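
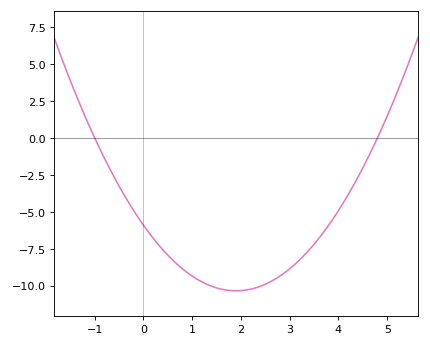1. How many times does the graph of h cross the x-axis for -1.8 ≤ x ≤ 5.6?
2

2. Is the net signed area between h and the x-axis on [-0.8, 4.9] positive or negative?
negative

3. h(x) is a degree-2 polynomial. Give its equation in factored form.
y = 1.23(x + 1)(x - 4.8)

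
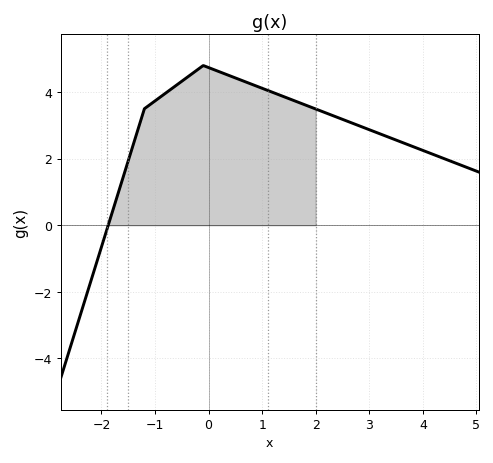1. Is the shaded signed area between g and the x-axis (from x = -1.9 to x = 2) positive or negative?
positive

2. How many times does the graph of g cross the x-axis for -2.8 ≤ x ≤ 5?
1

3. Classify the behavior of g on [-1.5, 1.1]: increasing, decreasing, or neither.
neither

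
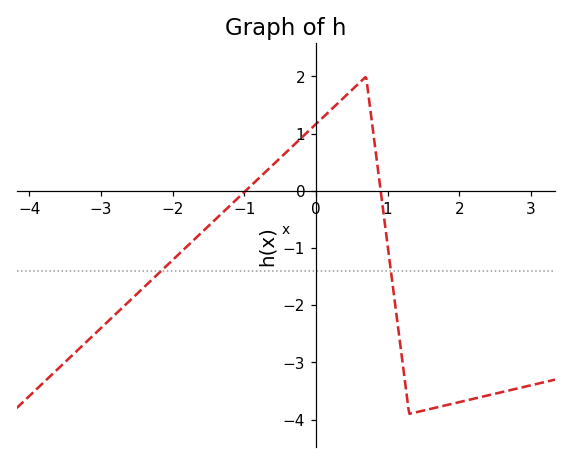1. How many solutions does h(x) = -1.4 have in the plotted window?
2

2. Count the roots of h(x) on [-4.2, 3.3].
2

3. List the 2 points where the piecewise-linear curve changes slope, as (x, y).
(0.7, 2); (1.3, -3.9)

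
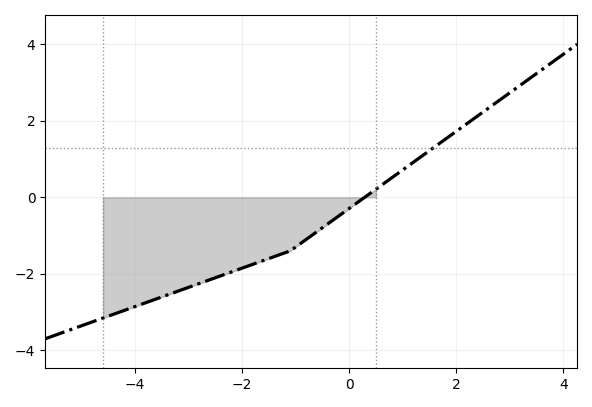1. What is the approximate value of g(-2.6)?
-2.15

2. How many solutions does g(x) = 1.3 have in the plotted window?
1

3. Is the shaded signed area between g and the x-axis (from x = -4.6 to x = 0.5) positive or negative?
negative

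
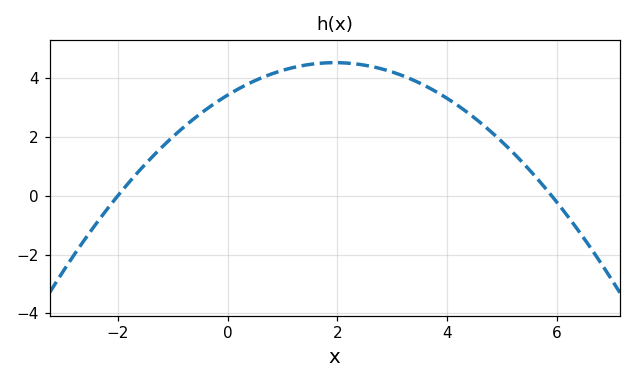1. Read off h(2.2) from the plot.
4.51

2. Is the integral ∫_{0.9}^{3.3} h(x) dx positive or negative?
positive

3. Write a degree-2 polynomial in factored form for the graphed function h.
y = -0.29(x + 2)(x - 5.9)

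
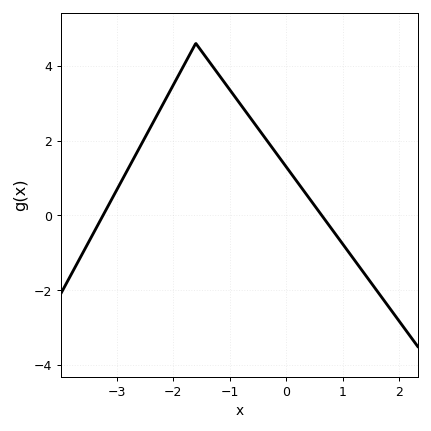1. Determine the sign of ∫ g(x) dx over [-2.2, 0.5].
positive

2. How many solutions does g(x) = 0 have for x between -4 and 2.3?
2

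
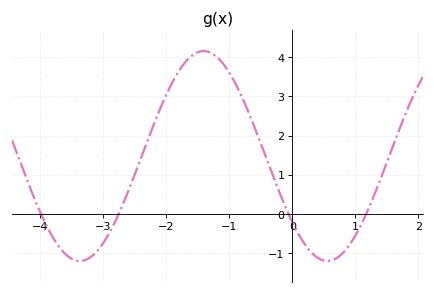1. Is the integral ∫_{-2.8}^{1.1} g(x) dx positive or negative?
positive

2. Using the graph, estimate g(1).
-0.6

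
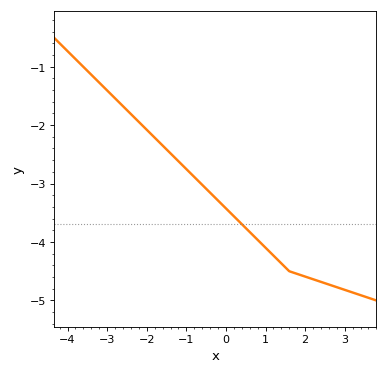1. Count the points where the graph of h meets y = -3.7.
1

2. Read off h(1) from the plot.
-4.1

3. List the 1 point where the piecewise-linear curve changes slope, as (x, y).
(1.6, -4.5)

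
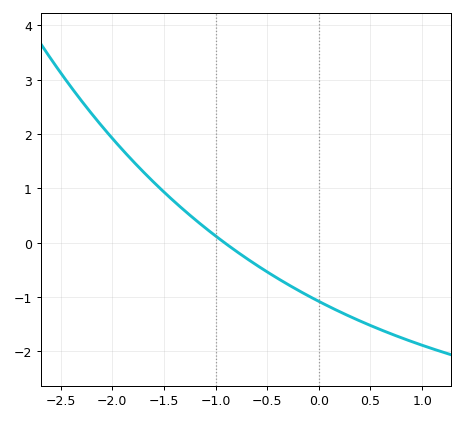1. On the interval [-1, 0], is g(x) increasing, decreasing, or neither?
decreasing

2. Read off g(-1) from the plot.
0.1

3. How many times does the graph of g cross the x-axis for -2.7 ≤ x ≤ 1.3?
1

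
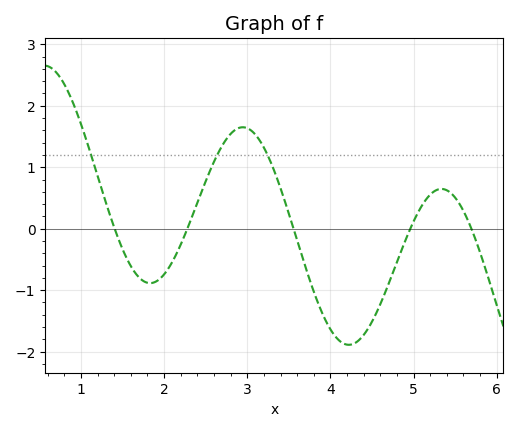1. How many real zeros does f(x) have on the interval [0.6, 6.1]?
5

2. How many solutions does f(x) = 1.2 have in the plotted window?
3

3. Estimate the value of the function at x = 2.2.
-0.3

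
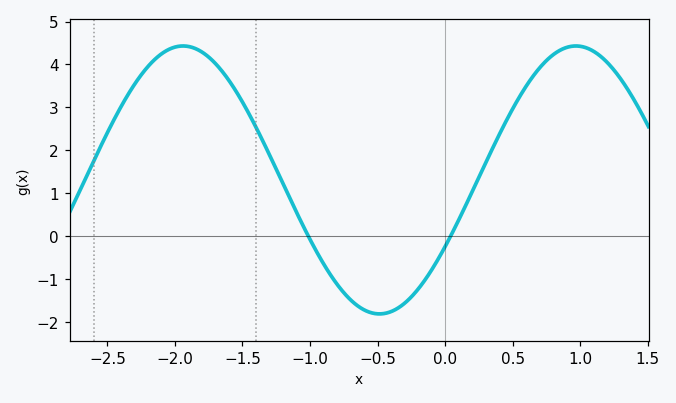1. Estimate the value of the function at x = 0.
-0.2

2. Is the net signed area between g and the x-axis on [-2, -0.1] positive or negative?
positive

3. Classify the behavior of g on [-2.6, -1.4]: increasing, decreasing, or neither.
neither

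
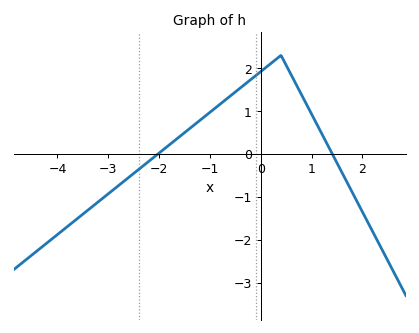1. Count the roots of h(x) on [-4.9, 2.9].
2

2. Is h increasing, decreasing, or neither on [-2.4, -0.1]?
increasing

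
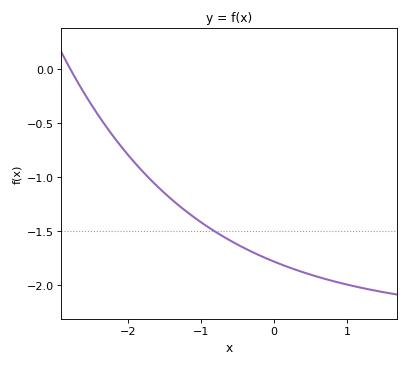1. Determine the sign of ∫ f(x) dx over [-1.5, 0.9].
negative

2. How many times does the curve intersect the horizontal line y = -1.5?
1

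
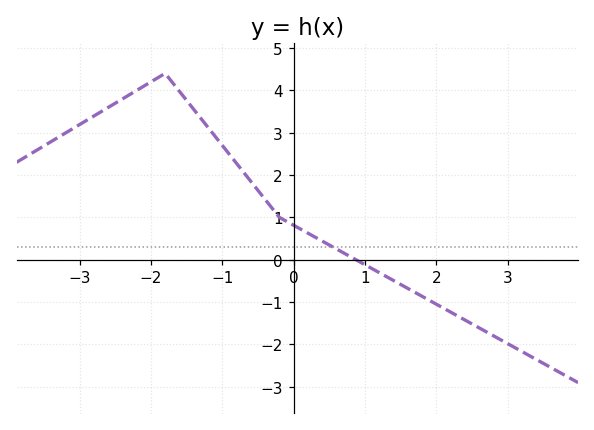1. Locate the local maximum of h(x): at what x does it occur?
-1.8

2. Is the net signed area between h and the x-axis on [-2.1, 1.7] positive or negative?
positive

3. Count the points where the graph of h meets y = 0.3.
1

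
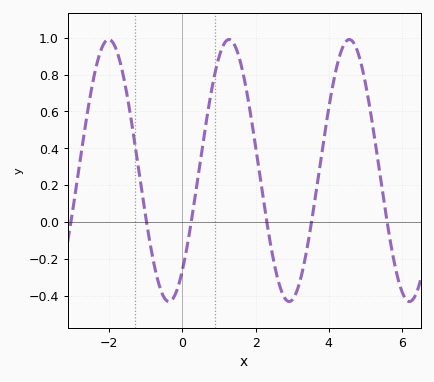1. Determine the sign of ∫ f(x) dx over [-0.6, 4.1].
positive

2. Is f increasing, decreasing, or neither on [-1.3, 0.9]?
neither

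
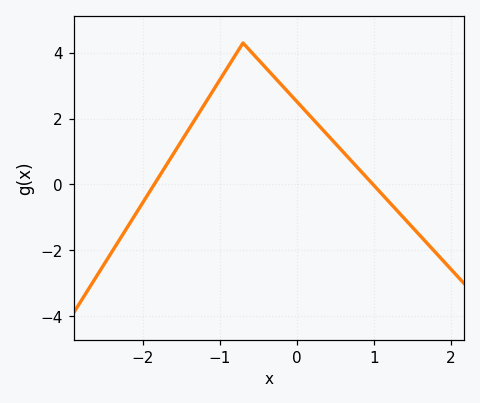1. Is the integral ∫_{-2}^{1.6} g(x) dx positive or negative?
positive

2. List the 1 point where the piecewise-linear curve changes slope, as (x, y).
(-0.7, 4.3)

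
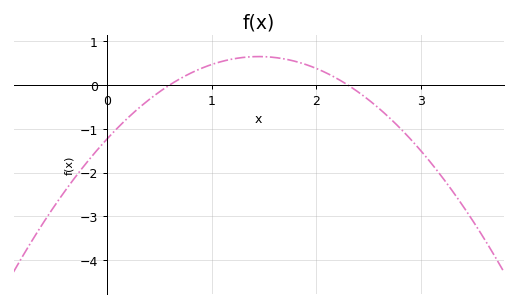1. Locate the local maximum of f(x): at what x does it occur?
1.5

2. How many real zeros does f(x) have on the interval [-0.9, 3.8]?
2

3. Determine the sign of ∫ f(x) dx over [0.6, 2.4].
positive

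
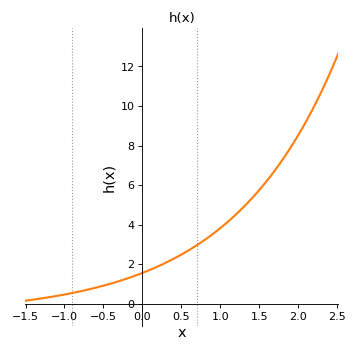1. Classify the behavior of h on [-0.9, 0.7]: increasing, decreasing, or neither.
increasing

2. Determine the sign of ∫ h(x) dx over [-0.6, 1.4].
positive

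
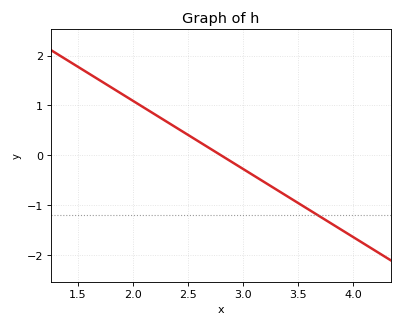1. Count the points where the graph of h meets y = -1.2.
1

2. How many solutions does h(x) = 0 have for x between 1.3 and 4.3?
1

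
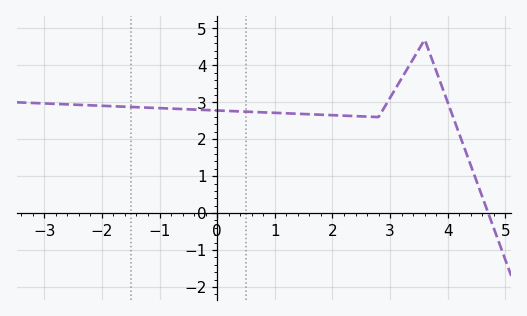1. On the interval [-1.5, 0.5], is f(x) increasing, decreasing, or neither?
decreasing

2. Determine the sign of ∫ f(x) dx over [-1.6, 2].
positive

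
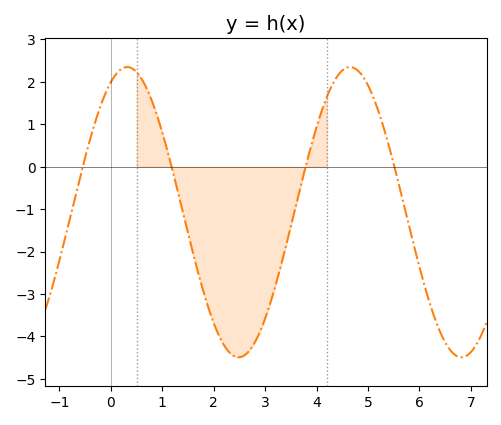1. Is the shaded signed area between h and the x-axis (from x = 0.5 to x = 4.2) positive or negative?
negative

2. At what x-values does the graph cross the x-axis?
-0.6, 1.2, 3.8, 5.6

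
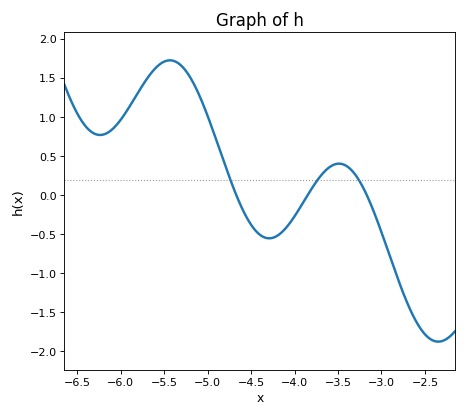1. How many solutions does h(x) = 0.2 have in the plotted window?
3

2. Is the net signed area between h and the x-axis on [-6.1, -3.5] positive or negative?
positive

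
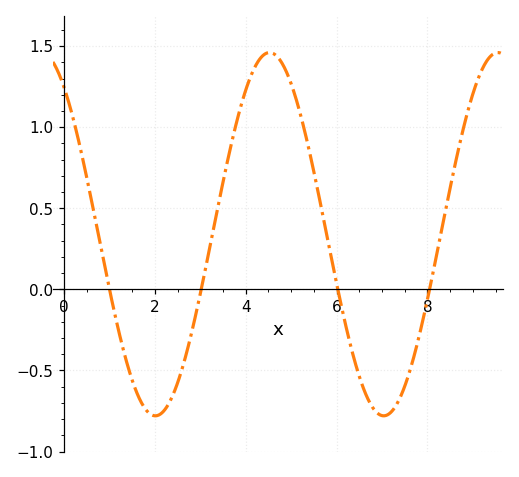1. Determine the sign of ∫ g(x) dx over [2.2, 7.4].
positive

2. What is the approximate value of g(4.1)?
1.3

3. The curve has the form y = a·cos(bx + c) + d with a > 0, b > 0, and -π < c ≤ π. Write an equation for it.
y = 1.12cos(1.2x + 0.63) + 0.34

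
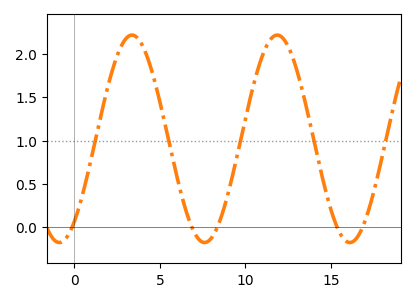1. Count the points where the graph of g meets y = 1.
5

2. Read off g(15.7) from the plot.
-0.127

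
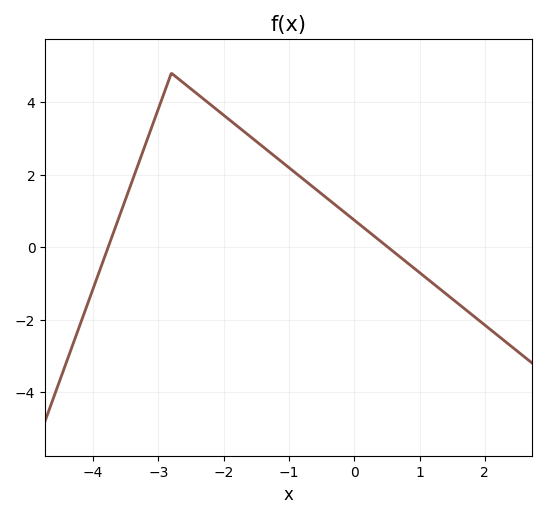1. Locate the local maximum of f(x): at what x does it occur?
-2.8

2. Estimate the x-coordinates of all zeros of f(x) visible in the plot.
-3.77, 0.514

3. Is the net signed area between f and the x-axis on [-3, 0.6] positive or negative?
positive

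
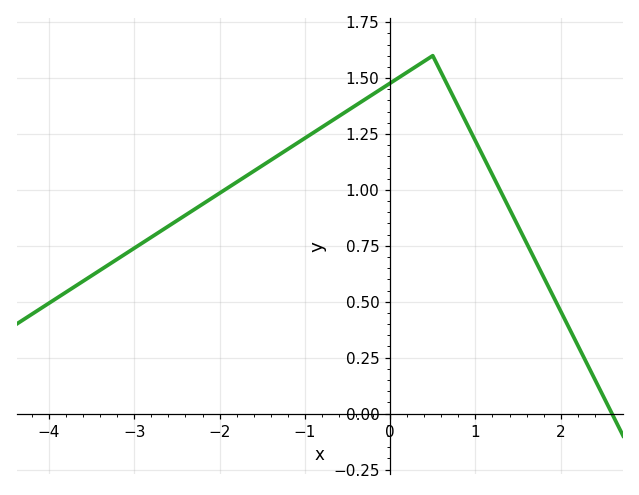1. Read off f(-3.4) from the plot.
0.64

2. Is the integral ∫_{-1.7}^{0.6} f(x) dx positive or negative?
positive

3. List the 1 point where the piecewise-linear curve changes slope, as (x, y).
(0.5, 1.6)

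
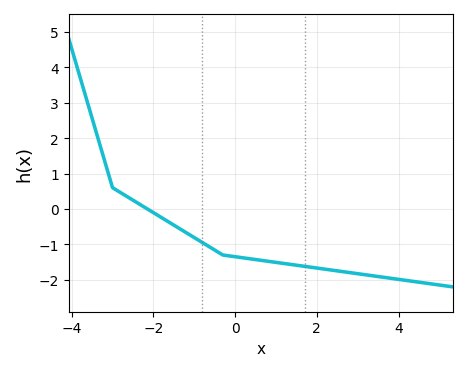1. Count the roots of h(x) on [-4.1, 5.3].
1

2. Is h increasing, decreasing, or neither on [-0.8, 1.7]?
decreasing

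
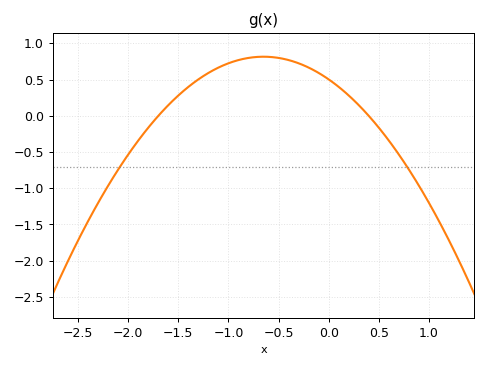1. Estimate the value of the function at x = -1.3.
0.503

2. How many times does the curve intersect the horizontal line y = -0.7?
2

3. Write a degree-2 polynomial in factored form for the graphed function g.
y = -0.74(x + 1.7)(x - 0.4)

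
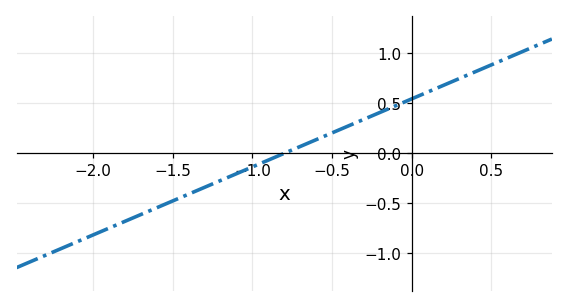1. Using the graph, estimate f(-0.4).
0.25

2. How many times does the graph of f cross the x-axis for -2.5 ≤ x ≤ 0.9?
1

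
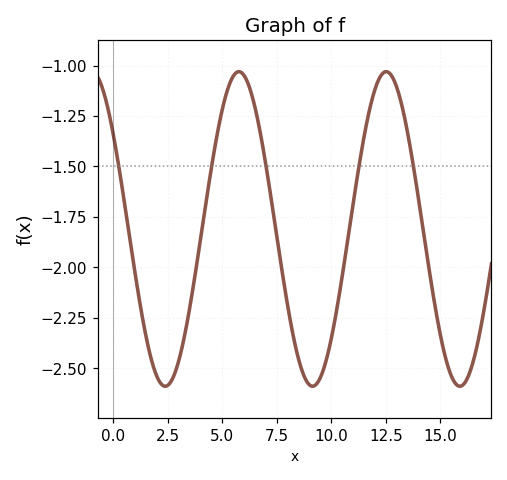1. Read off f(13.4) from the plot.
-1.28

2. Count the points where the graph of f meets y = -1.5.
5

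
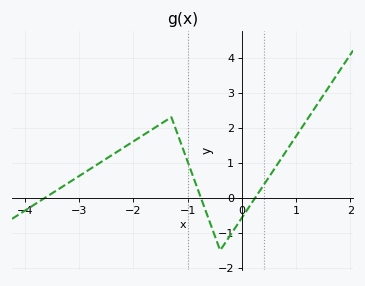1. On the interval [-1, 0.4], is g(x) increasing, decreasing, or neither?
neither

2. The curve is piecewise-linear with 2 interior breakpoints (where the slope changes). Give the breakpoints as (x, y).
(-1.3, 2.3); (-0.4, -1.5)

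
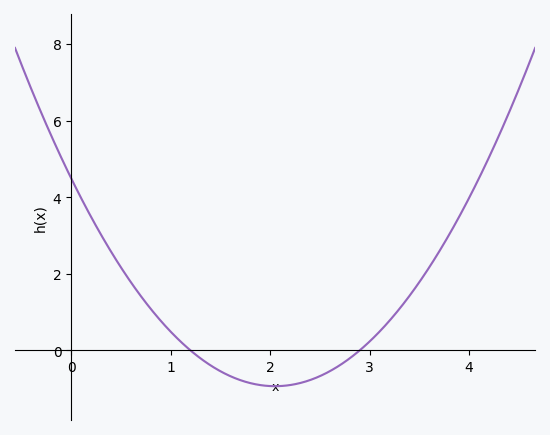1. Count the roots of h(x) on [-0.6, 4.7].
2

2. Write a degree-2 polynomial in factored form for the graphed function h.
y = 1.29(x - 1.2)(x - 2.9)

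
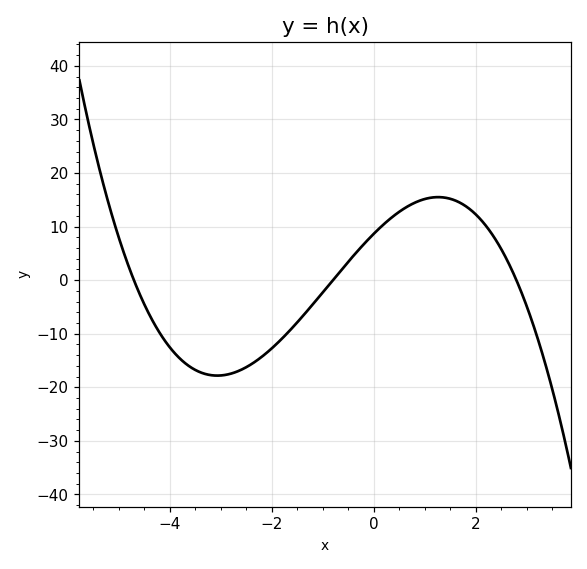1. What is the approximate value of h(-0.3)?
6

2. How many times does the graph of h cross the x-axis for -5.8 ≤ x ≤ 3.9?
3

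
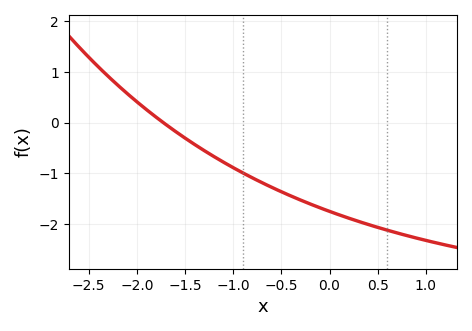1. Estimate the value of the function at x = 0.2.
-1.9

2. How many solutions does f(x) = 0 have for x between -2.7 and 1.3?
1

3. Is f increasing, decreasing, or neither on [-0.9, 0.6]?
decreasing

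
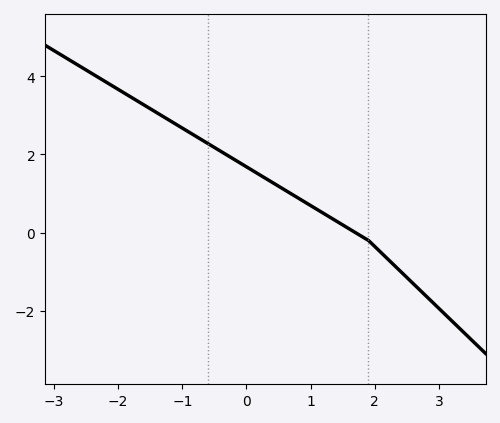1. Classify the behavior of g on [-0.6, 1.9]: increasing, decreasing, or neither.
decreasing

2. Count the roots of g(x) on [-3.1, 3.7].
1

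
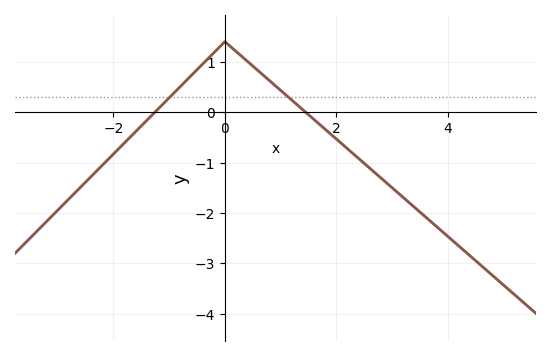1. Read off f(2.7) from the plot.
-1.21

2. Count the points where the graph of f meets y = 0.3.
2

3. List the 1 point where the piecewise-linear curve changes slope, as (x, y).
(0, 1.4)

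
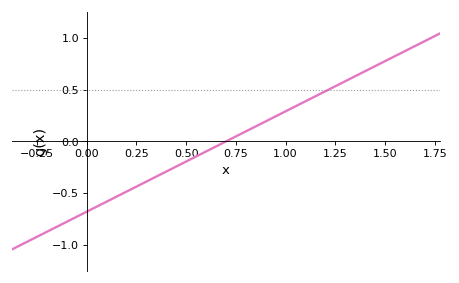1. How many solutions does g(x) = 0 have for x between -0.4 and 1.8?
1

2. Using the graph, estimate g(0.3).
-0.4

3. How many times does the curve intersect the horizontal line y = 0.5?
1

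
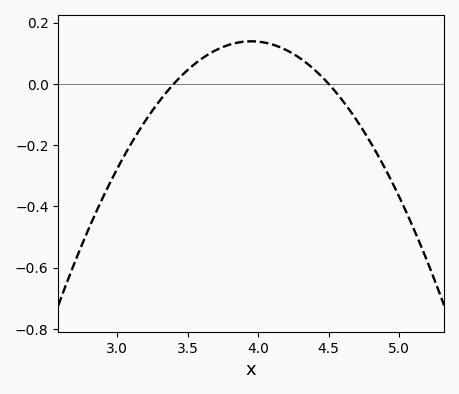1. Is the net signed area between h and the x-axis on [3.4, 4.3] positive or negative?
positive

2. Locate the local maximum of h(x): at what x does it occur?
3.95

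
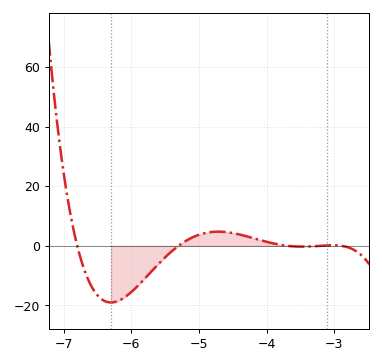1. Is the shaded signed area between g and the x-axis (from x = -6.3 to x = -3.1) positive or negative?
negative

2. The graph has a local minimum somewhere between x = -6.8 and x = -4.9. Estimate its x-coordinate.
-6.3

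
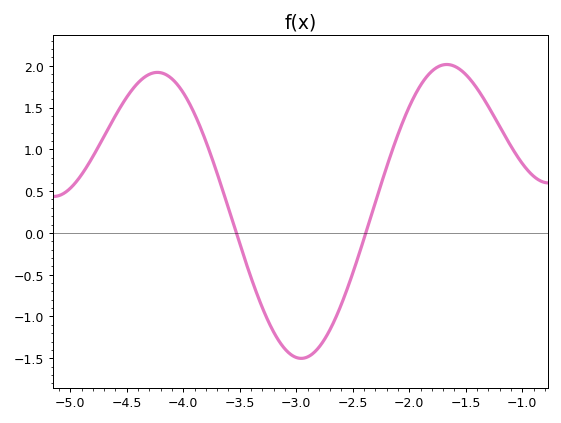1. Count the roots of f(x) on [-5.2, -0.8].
2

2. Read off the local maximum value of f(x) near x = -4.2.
1.9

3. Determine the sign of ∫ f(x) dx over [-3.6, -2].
negative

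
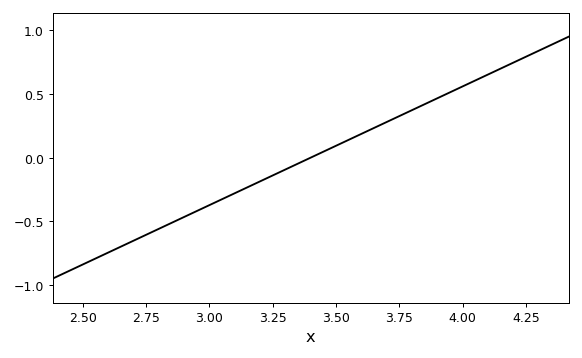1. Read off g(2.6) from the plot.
-0.75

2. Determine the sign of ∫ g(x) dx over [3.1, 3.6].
negative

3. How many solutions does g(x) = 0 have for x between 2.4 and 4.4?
1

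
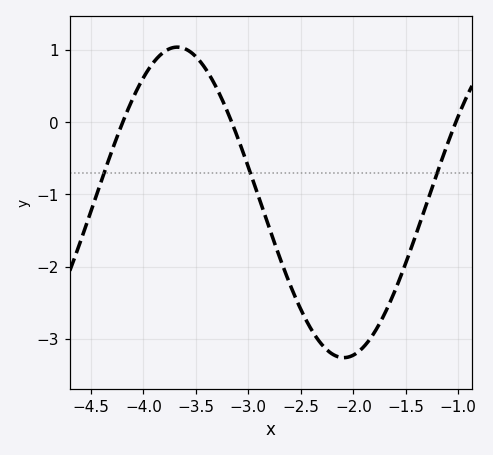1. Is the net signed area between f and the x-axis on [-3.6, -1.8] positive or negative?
negative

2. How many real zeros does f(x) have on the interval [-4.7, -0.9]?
3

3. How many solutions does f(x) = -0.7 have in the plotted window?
3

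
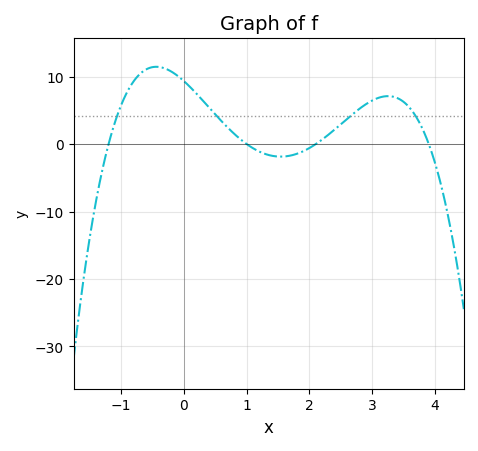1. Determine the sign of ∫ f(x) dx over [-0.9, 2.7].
positive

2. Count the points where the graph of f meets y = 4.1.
4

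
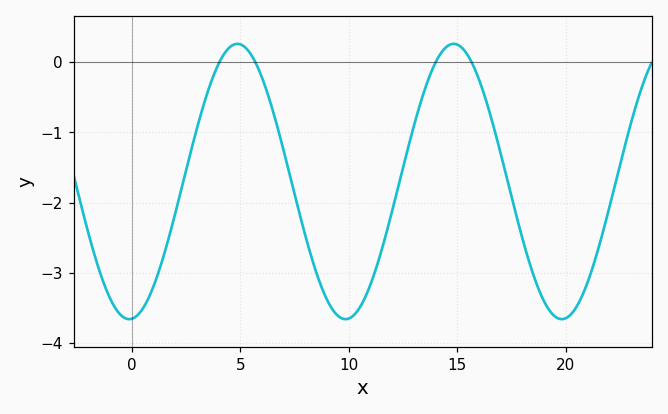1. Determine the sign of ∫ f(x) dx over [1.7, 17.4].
negative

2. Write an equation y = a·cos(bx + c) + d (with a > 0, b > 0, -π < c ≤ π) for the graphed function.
y = 1.96cos(0.63x - 3.06) - 1.7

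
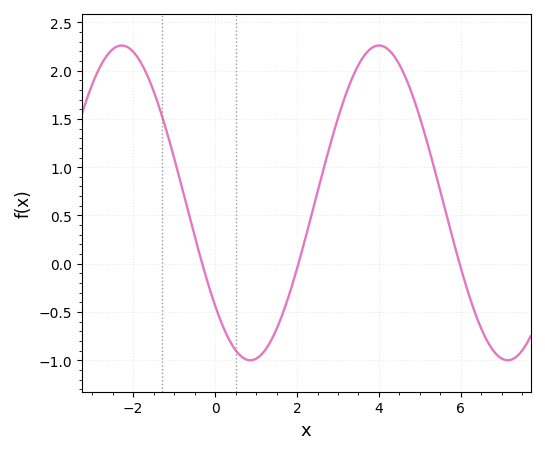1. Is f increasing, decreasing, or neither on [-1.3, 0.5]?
decreasing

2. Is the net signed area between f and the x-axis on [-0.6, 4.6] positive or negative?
positive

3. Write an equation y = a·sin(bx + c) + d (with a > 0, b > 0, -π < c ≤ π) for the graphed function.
y = 1.63sin(1x - 2.43) + 0.63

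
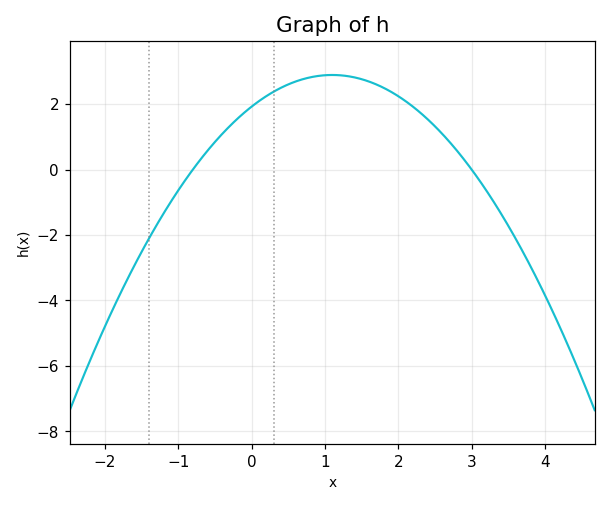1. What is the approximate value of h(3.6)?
-2.11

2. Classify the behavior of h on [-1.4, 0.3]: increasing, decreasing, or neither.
increasing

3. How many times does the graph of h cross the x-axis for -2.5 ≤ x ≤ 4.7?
2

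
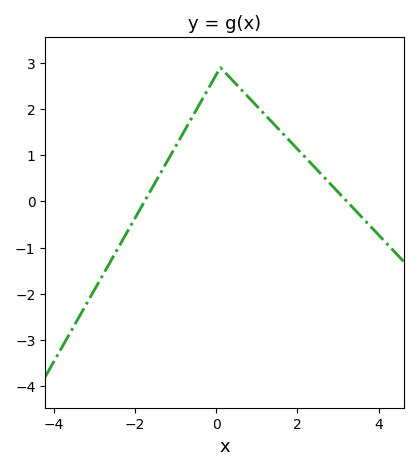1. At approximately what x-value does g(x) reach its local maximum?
0.099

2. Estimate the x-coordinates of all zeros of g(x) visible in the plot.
-1.77, 3.22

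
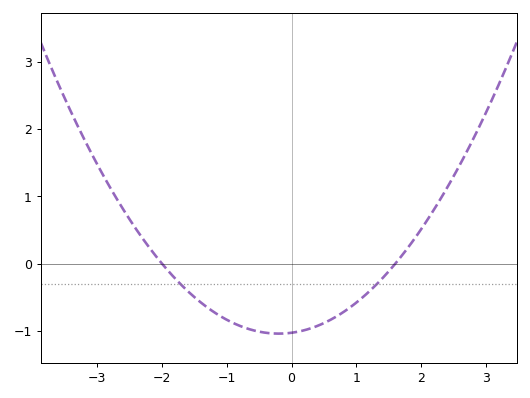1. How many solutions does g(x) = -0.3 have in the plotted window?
2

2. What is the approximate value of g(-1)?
-0.832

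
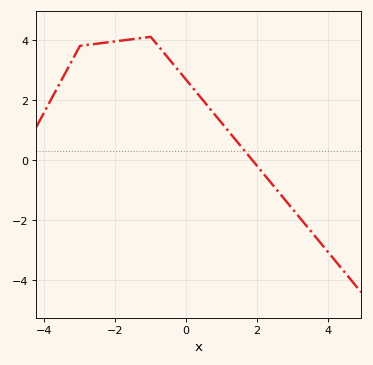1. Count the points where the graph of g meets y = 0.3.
1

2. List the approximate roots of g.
1.8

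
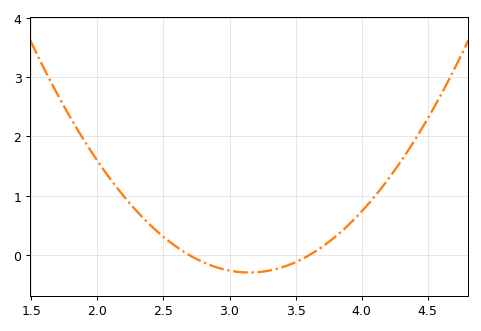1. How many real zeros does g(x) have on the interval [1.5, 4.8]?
2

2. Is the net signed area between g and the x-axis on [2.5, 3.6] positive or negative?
negative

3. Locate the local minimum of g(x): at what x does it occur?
3.15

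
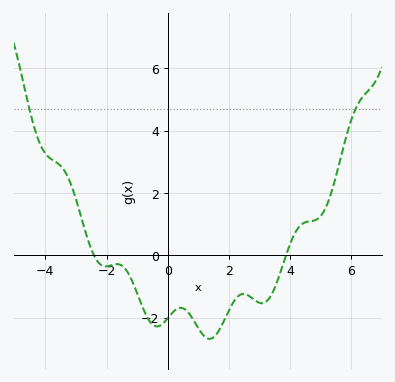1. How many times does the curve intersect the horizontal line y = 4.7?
2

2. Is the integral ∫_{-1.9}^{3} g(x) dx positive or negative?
negative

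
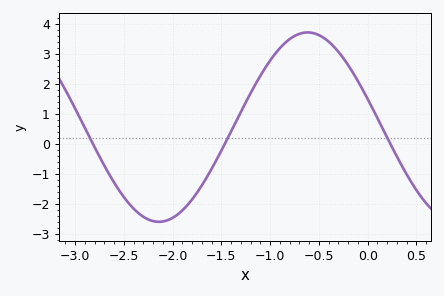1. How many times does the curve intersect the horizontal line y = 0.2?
3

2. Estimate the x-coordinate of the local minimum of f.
-2.14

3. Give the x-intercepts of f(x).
-2.82, -1.47, 0.235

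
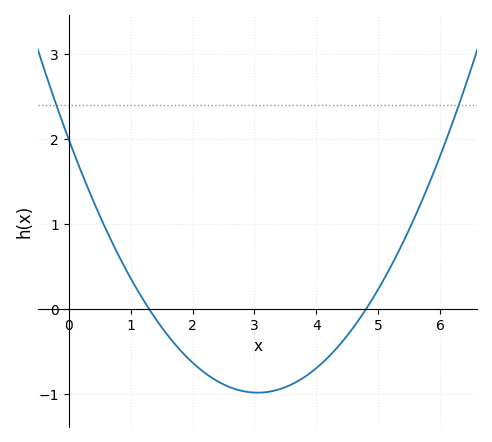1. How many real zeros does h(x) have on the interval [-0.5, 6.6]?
2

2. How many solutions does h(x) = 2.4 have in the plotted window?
2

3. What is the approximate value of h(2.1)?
-0.691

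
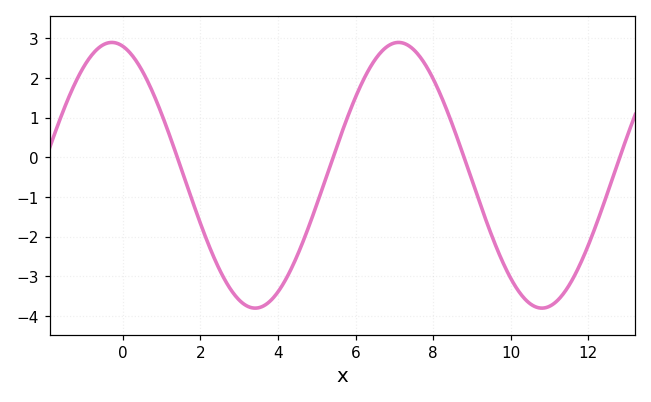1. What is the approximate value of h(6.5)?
2.46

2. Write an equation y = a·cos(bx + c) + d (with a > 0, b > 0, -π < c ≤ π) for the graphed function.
y = 3.35cos(0.85x + 0.242) - 0.45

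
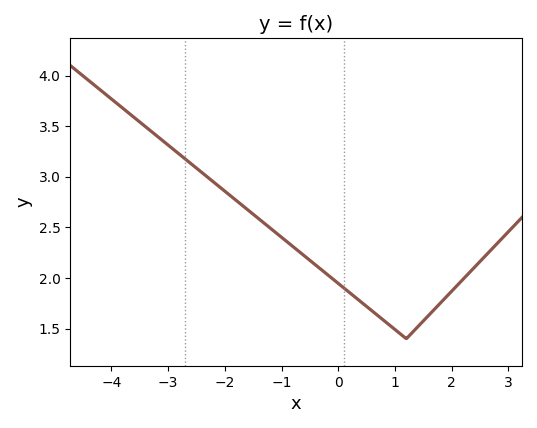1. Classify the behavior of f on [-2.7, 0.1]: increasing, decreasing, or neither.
decreasing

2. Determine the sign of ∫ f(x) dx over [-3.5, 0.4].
positive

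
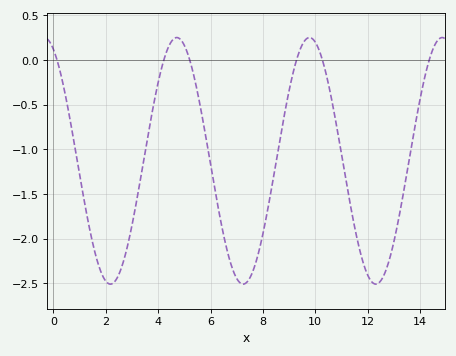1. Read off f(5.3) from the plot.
-0.101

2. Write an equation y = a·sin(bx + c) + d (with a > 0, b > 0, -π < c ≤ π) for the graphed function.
y = 1.38sin(1.24x + 2.01) - 1.13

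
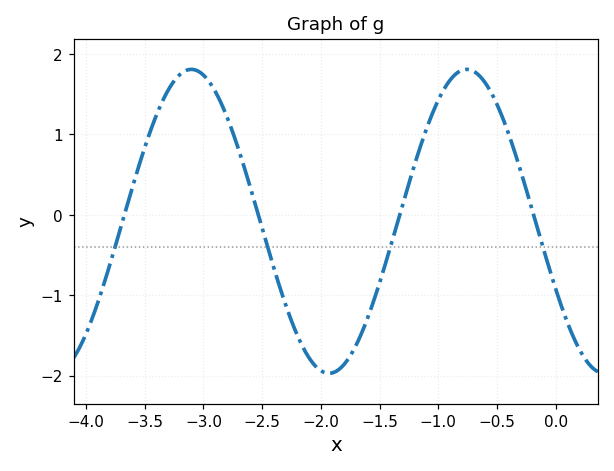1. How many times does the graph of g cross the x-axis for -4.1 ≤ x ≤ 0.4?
4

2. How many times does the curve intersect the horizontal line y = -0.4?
4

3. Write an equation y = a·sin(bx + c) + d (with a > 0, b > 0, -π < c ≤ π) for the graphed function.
y = 1.89sin(2.7x - 2.7) - 0.08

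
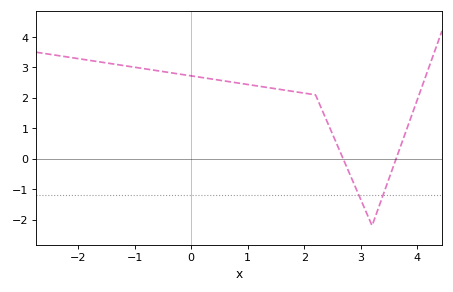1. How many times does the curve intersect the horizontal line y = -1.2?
2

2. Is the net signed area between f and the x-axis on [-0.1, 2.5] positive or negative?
positive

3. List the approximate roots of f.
2.69, 3.63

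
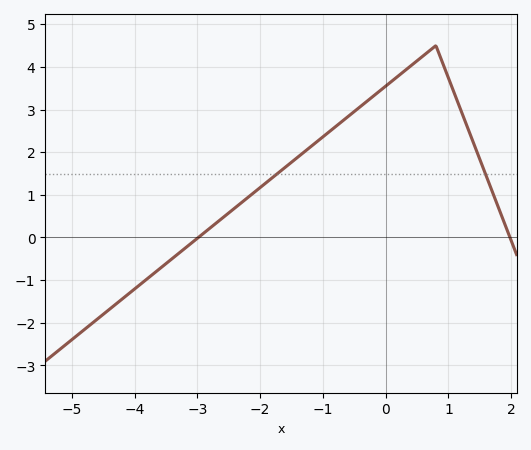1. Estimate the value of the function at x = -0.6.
2.84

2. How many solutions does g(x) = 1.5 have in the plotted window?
2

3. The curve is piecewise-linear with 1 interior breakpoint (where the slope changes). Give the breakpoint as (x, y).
(0.8, 4.5)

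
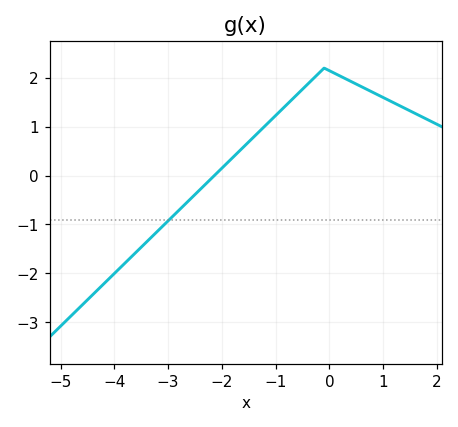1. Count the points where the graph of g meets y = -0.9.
1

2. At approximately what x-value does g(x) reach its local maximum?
-0.099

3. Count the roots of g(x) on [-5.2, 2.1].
1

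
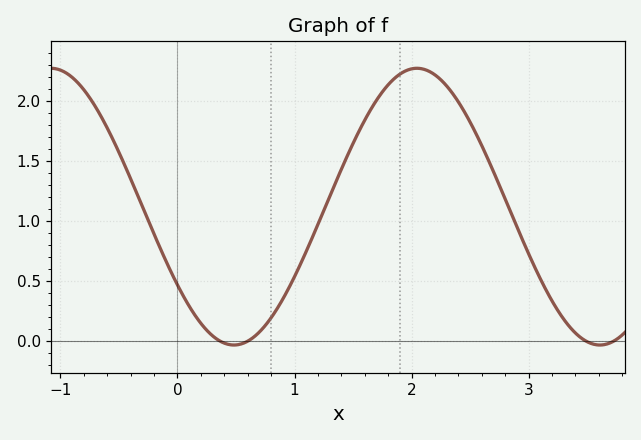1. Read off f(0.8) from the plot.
0.2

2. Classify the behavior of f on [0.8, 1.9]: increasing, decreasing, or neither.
increasing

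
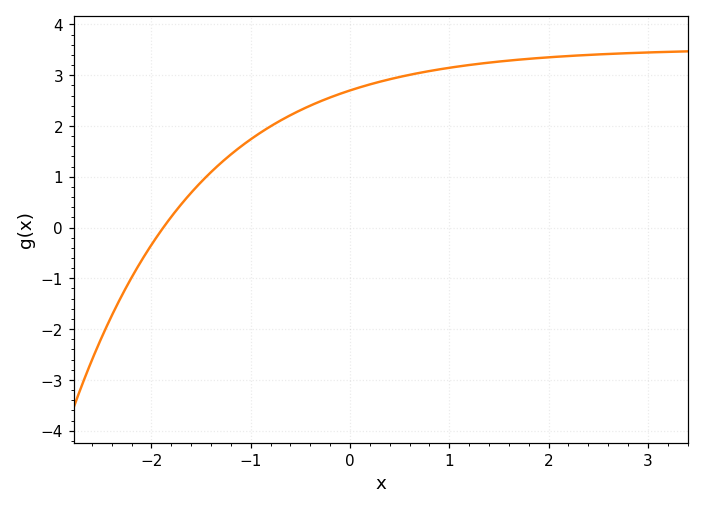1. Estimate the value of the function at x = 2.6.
3.4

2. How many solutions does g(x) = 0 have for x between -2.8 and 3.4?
1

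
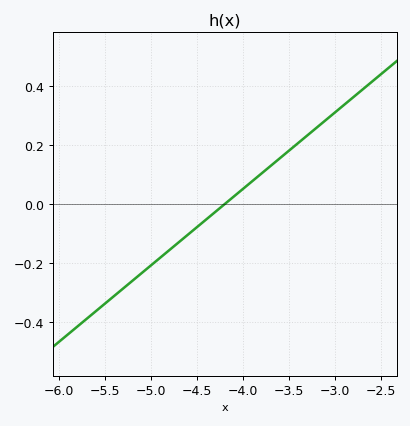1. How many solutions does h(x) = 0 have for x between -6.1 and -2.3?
1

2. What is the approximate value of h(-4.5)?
-0.078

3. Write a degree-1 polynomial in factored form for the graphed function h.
y = 0.26(x + 4.2)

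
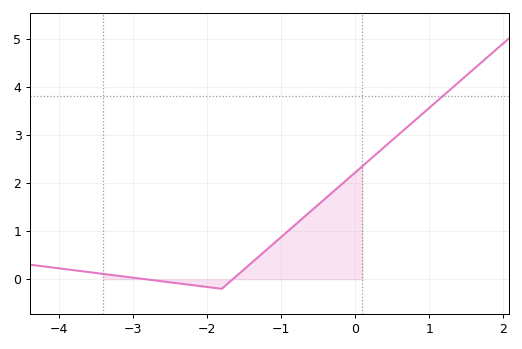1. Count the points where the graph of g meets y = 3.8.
1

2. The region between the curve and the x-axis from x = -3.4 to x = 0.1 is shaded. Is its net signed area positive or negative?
positive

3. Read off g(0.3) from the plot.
2.6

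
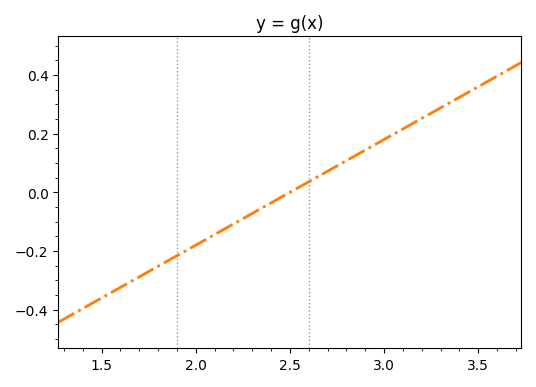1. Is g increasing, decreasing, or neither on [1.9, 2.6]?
increasing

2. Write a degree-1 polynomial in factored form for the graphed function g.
y = 0.36(x - 2.5)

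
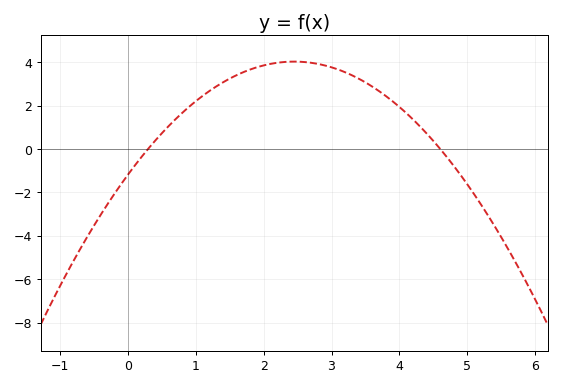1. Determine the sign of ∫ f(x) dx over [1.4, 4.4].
positive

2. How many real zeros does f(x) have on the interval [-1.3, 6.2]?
2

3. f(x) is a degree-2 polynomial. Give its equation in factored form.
y = -0.87(x - 0.3)(x - 4.6)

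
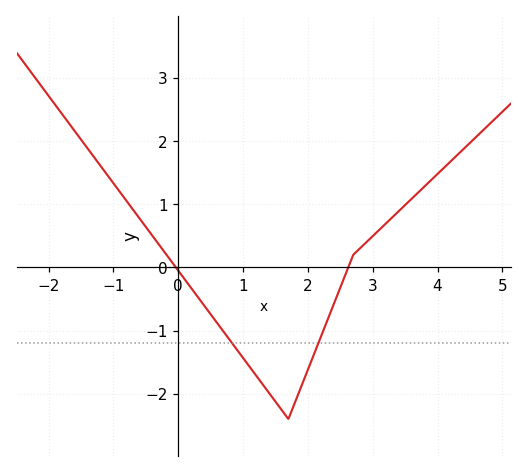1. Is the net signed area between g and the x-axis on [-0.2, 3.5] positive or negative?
negative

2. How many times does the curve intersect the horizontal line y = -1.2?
2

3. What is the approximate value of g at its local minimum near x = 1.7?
-2.4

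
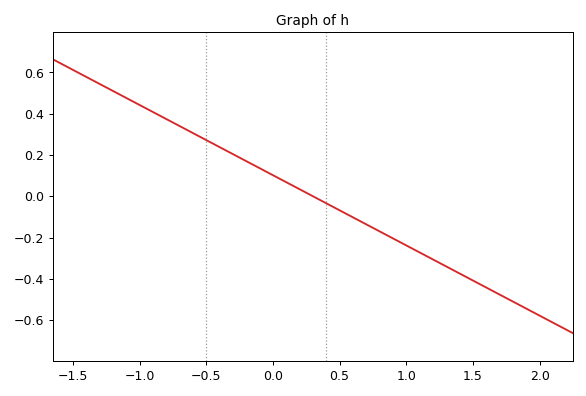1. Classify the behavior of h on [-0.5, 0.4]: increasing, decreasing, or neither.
decreasing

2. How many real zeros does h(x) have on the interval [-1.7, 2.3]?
1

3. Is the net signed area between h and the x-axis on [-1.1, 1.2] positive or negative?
positive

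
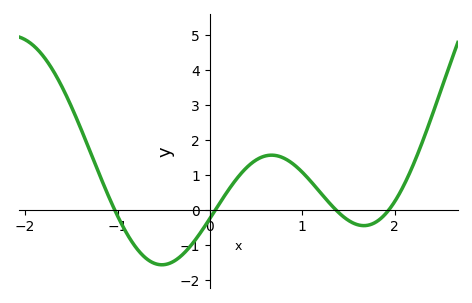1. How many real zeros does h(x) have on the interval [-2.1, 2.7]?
4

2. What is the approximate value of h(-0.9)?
-0.681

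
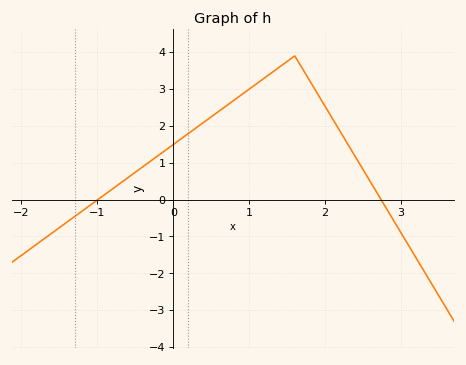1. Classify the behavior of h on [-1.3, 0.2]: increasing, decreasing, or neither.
increasing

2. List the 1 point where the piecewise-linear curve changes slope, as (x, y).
(1.6, 3.9)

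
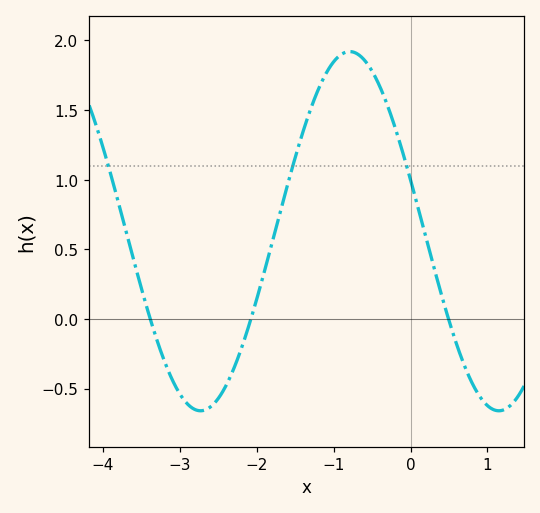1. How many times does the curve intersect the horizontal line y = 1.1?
3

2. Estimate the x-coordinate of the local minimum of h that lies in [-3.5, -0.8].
-2.73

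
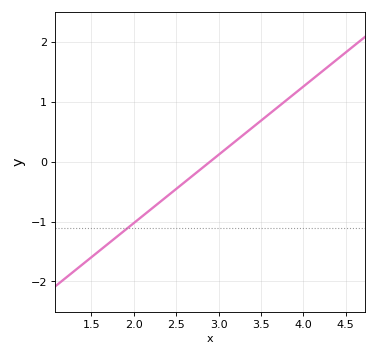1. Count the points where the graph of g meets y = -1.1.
1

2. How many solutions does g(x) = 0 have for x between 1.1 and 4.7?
1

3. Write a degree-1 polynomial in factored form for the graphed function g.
y = 1.14(x - 2.9)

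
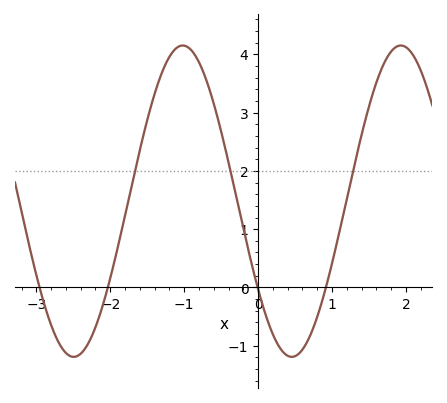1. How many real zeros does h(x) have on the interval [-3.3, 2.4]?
4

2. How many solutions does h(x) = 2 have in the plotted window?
3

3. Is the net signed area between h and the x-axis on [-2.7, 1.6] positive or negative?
positive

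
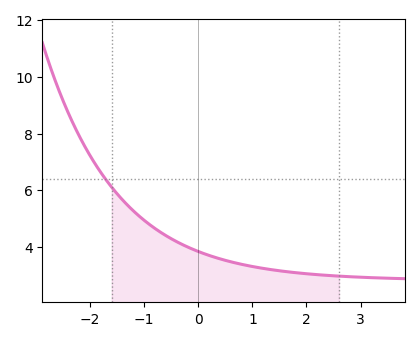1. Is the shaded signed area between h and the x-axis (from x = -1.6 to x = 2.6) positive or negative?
positive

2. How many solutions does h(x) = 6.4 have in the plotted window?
1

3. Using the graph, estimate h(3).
3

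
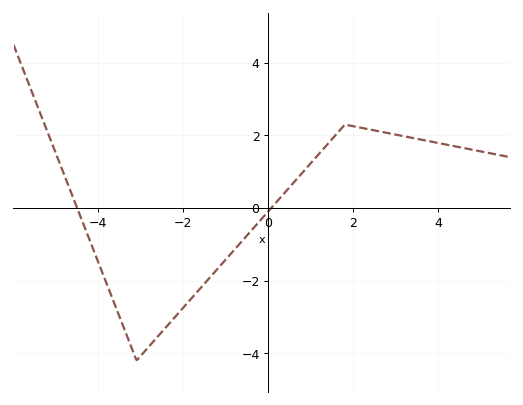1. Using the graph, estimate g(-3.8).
-2.1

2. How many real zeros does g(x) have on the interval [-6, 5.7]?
2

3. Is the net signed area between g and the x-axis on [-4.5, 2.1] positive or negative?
negative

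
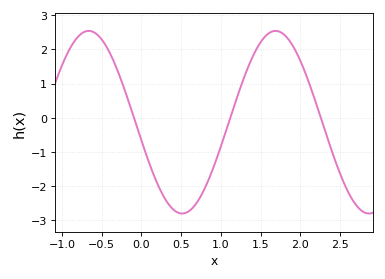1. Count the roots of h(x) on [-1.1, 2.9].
3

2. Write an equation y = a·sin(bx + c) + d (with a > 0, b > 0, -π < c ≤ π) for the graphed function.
y = 2.67sin(2.7x - 2.9) - 0.13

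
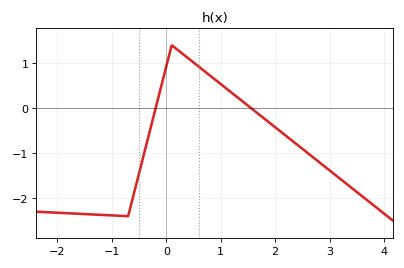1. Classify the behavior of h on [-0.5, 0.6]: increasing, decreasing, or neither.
neither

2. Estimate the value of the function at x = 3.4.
-1.8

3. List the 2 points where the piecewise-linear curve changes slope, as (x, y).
(-0.7, -2.4); (0.1, 1.4)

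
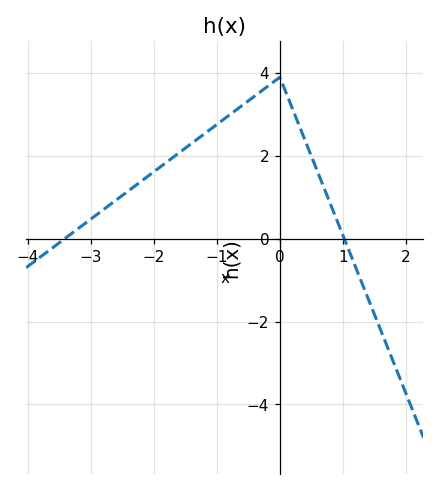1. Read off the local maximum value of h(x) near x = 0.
3.8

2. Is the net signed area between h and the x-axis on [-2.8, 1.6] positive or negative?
positive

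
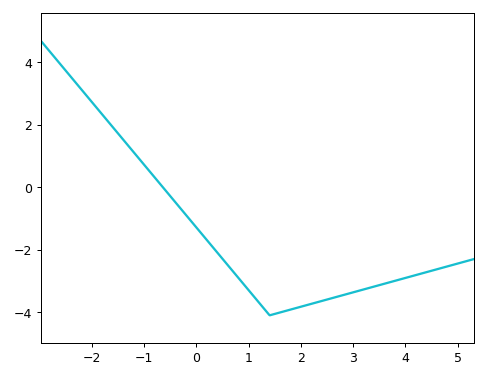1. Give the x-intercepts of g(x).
-0.6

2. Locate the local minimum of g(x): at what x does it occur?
1.4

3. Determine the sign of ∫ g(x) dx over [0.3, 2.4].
negative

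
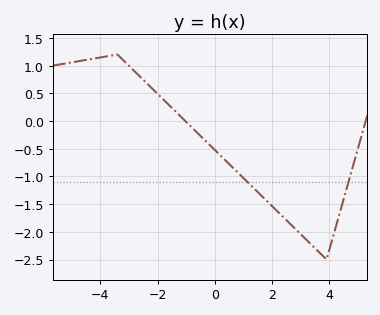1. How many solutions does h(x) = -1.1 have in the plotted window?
2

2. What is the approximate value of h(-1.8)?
0.4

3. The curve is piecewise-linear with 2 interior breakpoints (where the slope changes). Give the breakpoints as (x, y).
(-3.4, 1.2); (3.9, -2.5)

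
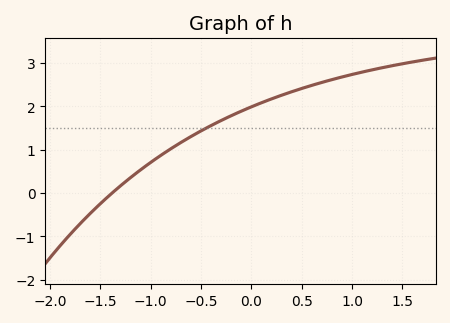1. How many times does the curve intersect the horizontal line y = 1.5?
1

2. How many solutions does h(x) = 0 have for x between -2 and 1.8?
1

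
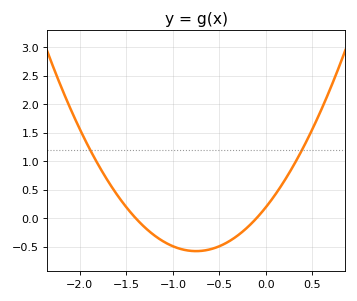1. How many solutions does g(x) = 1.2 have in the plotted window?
2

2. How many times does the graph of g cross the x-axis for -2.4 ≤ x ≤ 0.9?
2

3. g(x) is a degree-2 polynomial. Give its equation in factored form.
y = 1.37(x + 1.4)(x + 0.1)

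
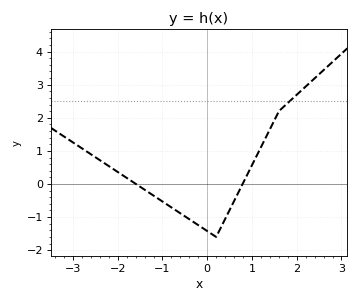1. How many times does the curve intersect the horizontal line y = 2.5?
1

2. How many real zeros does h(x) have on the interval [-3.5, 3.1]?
2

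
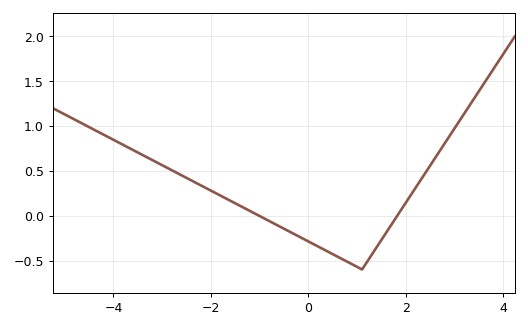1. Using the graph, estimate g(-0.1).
-0.25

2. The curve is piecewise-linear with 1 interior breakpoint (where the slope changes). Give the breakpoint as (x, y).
(1.1, -0.6)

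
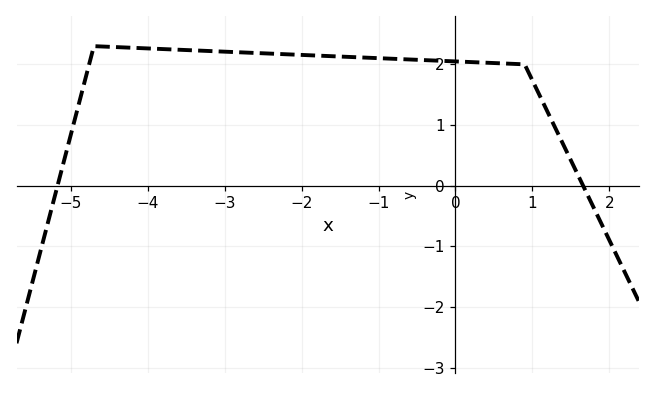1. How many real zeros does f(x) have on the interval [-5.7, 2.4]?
2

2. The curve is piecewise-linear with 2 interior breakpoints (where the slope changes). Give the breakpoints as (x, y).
(-4.7, 2.3); (0.9, 2)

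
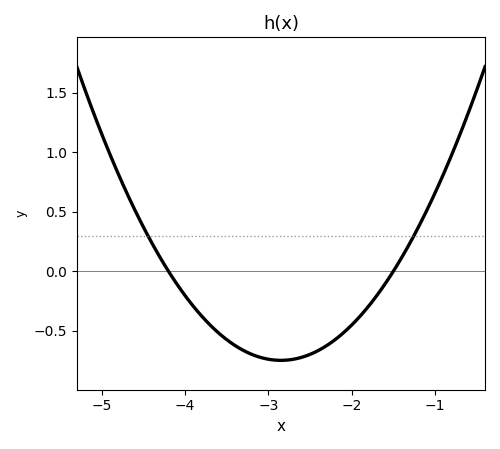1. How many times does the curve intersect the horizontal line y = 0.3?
2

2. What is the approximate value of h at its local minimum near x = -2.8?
-0.747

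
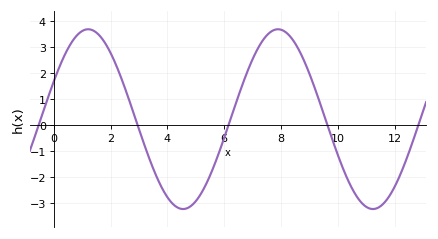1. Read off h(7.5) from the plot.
3.5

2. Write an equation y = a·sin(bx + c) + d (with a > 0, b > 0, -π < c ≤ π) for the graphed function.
y = 3.47sin(0.94x + 0.43) + 0.23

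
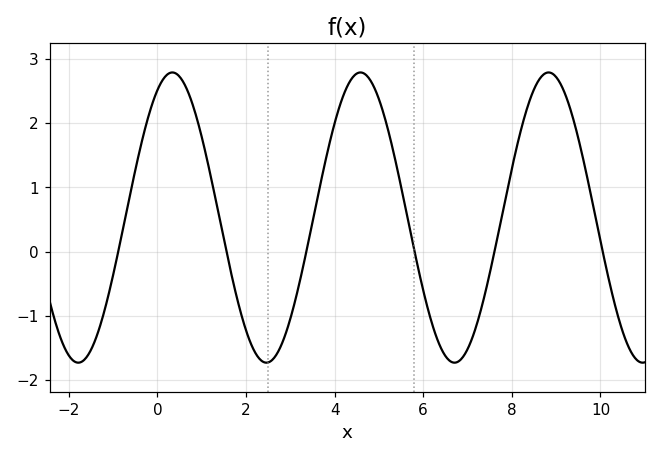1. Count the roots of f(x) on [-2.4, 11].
6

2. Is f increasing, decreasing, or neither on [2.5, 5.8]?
neither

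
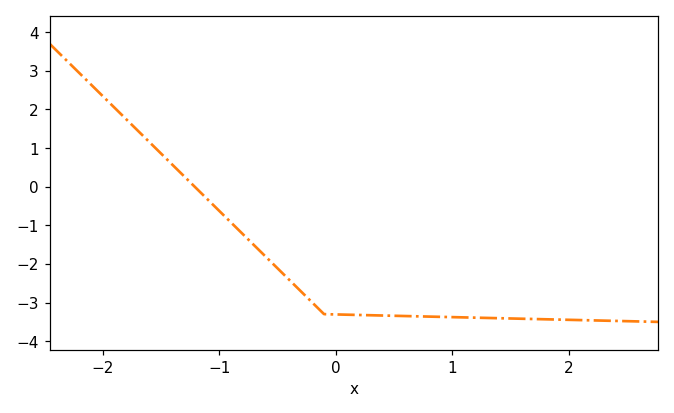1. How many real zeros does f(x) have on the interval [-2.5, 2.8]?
1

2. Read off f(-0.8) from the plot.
-1.2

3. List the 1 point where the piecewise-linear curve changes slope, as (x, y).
(-0.1, -3.3)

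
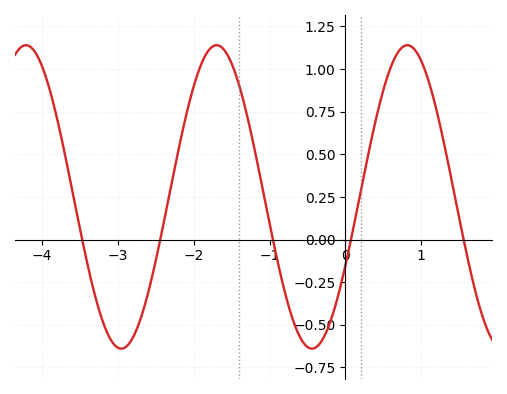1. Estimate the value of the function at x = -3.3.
-0.35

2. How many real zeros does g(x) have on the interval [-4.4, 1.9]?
5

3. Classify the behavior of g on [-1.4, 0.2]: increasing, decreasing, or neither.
neither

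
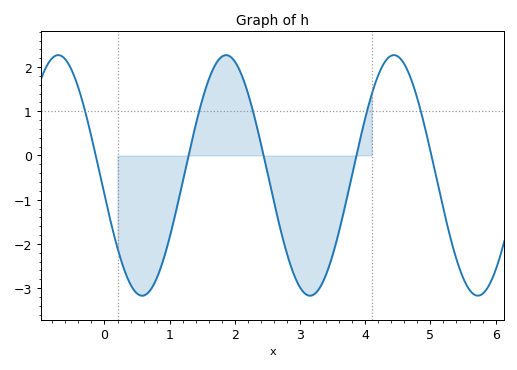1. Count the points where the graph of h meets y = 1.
5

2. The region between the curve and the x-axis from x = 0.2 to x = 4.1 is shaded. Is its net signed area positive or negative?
negative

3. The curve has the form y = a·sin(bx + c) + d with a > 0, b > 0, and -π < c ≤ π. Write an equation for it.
y = 2.72sin(2.44x - 2.98) - 0.45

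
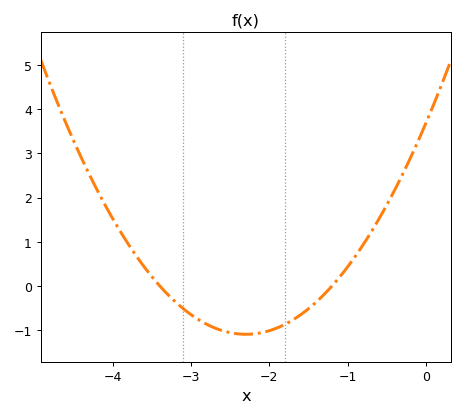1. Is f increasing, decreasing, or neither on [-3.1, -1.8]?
neither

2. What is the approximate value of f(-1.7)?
-0.765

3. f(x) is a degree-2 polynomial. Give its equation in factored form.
y = 0.9(x + 3.4)(x + 1.2)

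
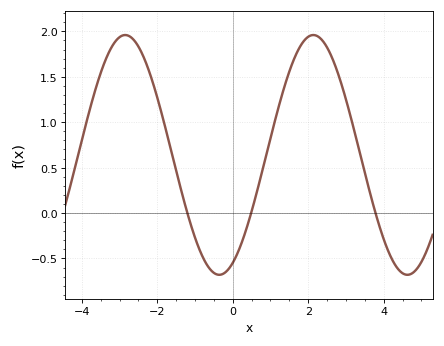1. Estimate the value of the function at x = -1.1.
-0.15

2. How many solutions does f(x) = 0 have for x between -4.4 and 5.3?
3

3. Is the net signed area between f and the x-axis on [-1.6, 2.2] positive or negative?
positive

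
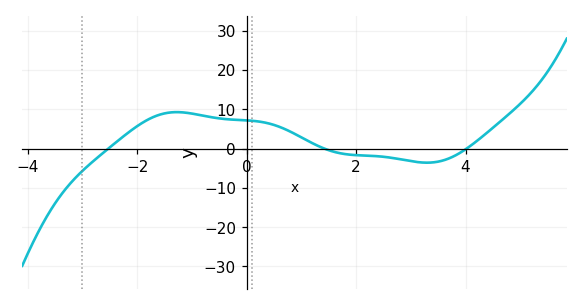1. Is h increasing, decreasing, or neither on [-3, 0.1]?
neither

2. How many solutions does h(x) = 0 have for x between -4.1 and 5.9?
3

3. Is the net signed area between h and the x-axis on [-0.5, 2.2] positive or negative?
positive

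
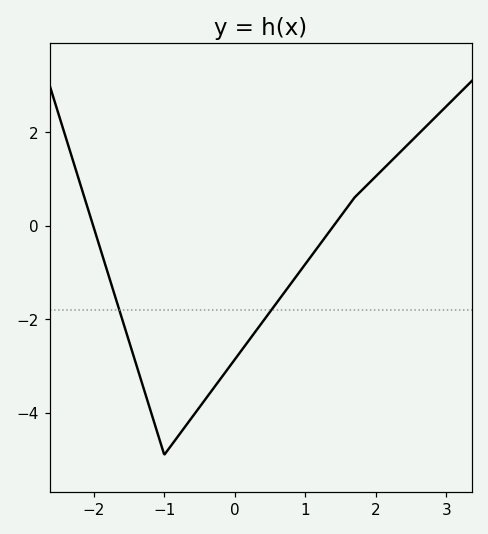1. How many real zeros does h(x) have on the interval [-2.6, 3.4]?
2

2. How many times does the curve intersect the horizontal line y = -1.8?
2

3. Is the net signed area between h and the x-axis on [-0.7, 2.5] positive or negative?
negative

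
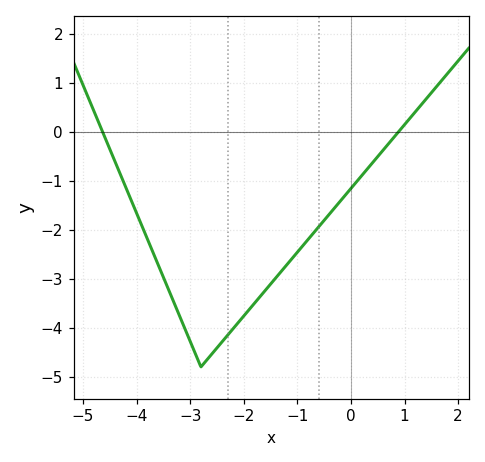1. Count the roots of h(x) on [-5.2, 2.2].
2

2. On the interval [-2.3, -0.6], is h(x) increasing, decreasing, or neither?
increasing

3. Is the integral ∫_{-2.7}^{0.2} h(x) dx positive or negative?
negative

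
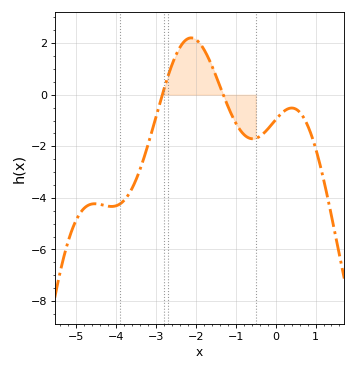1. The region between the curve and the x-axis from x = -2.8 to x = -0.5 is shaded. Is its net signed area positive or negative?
positive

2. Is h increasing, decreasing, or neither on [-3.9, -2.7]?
increasing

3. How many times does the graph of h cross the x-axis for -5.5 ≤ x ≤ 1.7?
2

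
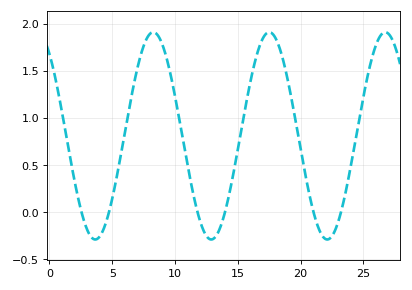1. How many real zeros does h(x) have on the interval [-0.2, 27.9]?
6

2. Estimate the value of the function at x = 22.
-0.3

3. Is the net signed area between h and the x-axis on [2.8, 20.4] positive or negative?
positive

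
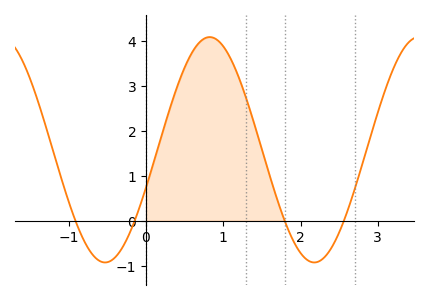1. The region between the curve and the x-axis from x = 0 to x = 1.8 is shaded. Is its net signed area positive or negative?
positive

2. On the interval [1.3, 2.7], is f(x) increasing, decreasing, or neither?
neither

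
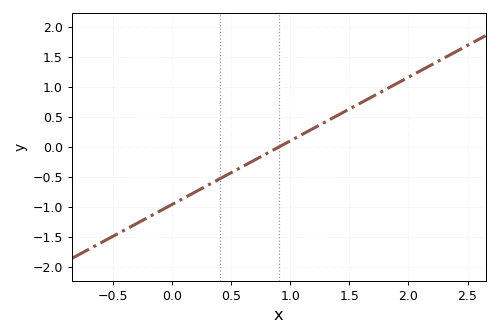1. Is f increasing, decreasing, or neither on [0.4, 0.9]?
increasing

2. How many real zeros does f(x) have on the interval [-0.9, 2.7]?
1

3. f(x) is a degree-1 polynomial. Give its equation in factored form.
y = 1.06(x - 0.9)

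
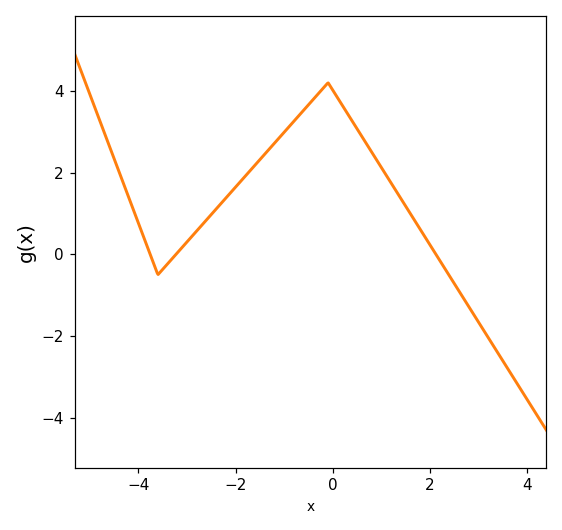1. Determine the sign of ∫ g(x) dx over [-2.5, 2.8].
positive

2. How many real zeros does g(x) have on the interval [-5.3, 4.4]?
3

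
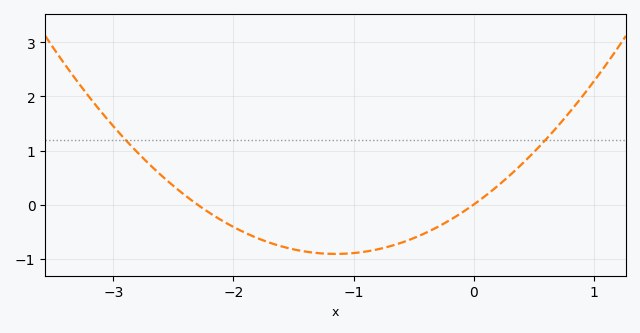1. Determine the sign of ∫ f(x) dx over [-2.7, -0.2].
negative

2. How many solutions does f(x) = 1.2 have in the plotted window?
2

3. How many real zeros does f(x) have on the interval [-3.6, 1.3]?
2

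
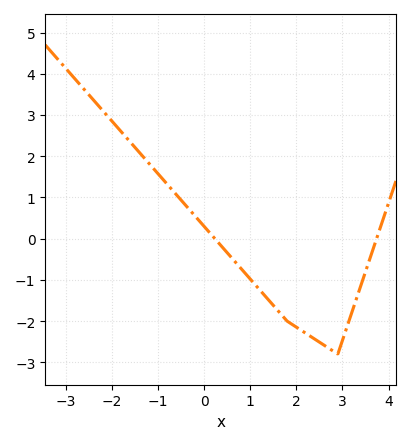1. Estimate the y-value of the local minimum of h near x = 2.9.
-2.8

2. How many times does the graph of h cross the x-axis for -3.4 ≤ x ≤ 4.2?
2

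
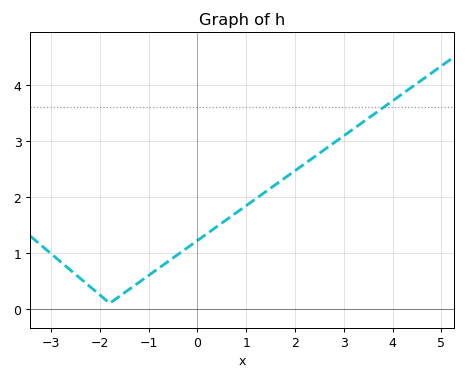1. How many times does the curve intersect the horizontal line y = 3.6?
1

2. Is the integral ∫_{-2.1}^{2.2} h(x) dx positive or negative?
positive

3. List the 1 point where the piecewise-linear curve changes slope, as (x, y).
(-1.8, 0.1)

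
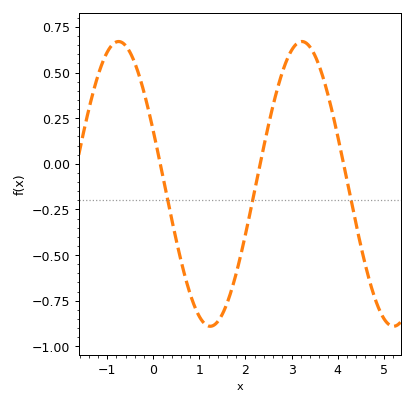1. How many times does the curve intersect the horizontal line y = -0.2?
3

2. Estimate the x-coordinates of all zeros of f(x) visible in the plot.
0.2, 2.3, 4.1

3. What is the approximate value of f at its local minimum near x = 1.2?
-0.88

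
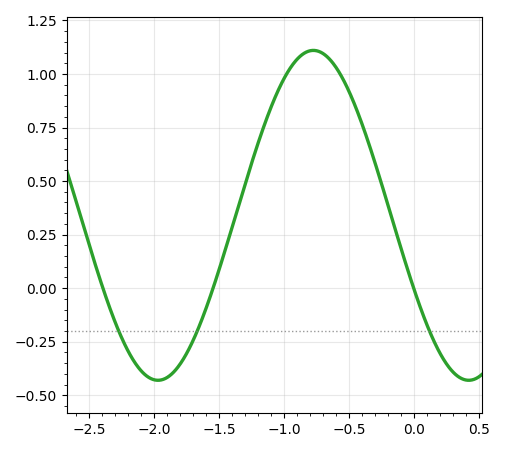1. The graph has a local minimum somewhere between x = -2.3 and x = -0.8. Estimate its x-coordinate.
-1.97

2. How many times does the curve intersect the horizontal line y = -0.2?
3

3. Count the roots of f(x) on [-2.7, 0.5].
3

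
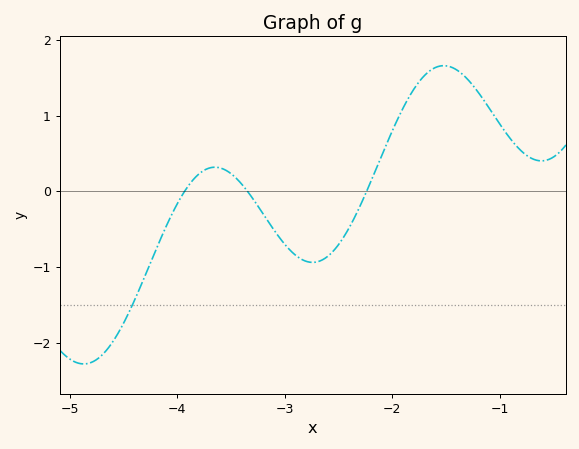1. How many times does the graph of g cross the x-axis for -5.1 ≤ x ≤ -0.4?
3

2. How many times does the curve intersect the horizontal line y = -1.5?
1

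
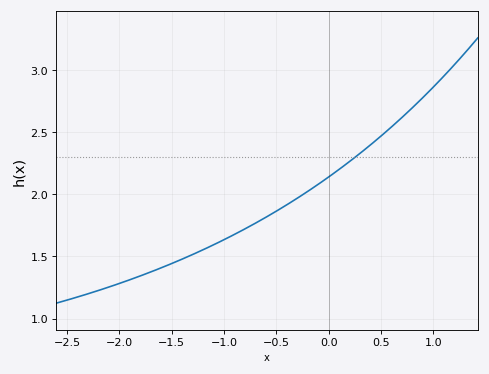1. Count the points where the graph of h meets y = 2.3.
1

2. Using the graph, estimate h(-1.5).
1.45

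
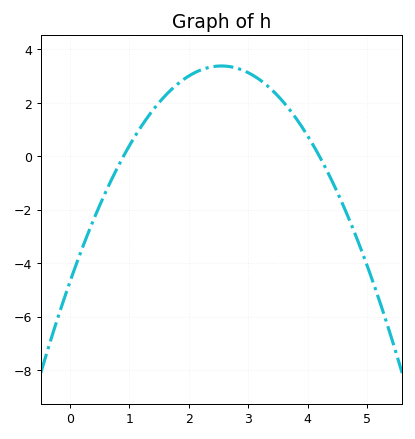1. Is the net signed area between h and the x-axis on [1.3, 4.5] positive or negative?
positive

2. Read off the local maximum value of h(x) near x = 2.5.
3.38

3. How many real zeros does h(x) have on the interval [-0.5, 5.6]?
2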